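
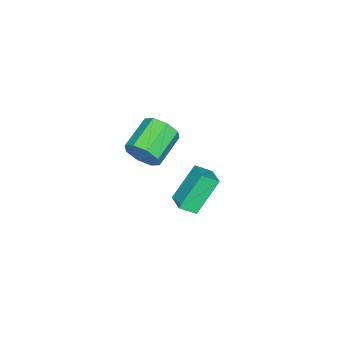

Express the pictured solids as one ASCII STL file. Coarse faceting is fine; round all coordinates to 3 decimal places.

solid 
facet normal 0.949 -0.016 -0.314
outer loop
vertex 3.628 0.148 3.516
vertex 3.407 -0.201 2.866
vertex 3.493 0.531 3.088
endloop
endfacet
facet normal 0.215 0.760 0.613
outer loop
vertex 3.628 0.148 3.516
vertex 3.493 0.531 3.088
vertex 2.213 0.171 3.984
endloop
endfacet
facet normal 0.215 0.760 0.613
outer loop
vertex 2.213 0.171 3.984
vertex 3.493 0.531 3.088
vertex 2.078 0.554 3.556
endloop
endfacet
facet normal -0.950 0.015 0.313
outer loop
vertex 2.213 0.171 3.984
vertex 2.078 0.554 3.556
vertex 1.993 -0.179 3.334
endloop
endfacet
facet normal 0.949 -0.016 -0.316
outer loop
vertex 3.493 0.531 3.088
vertex 3.407 -0.201 2.866
vertex 3.307 0.484 2.531
endloop
endfacet
facet normal -0.010 0.997 -0.081
outer loop
vertex 3.493 0.531 3.088
vertex 3.307 0.484 2.531
vertex 2.078 0.554 3.556
endloop
endfacet
facet normal -0.010 0.997 -0.081
outer loop
vertex 2.078 0.554 3.556
vertex 3.307 0.484 2.531
vertex 1.893 0.507 2.999
endloop
endfacet
facet normal -0.949 0.015 0.314
outer loop
vertex 2.078 0.554 3.556
vertex 1.893 0.507 2.999
vertex 1.993 -0.179 3.334
endloop
endfacet
facet normal 0.950 -0.015 -0.313
outer loop
vertex 3.307 0.484 2.531
vertex 3.407 -0.201 2.866
vertex 3.181 0.036 2.17
endloop
endfacet
facet normal -0.230 0.649 -0.725
outer loop
vertex 3.307 0.484 2.531
vertex 3.181 0.036 2.17
vertex 1.893 0.507 2.999
endloop
endfacet
facet normal -0.229 0.649 -0.725
outer loop
vertex 1.893 0.507 2.999
vertex 3.181 0.036 2.17
vertex 1.766 0.059 2.638
endloop
endfacet
facet normal -0.949 0.015 0.315
outer loop
vertex 1.893 0.507 2.999
vertex 1.766 0.059 2.638
vertex 1.993 -0.179 3.334
endloop
endfacet
facet normal 0.950 -0.015 -0.313
outer loop
vertex 3.181 0.036 2.17
vertex 3.407 -0.201 2.866
vertex 3.187 -0.551 2.216
endloop
endfacet
facet normal -0.314 -0.077 -0.946
outer loop
vertex 3.181 0.036 2.17
vertex 3.187 -0.551 2.216
vertex 1.766 0.059 2.638
endloop
endfacet
facet normal -0.314 -0.077 -0.946
outer loop
vertex 1.766 0.059 2.638
vertex 3.187 -0.551 2.216
vertex 1.772 -0.528 2.684
endloop
endfacet
facet normal -0.949 0.015 0.315
outer loop
vertex 1.766 0.059 2.638
vertex 1.772 -0.528 2.684
vertex 1.993 -0.179 3.334
endloop
endfacet
facet normal 0.950 -0.015 -0.313
outer loop
vertex 3.187 -0.551 2.216
vertex 3.407 -0.201 2.866
vertex 3.322 -0.934 2.644
endloop
endfacet
facet normal -0.215 -0.760 -0.613
outer loop
vertex 3.187 -0.551 2.216
vertex 3.322 -0.934 2.644
vertex 1.772 -0.528 2.684
endloop
endfacet
facet normal -0.215 -0.760 -0.613
outer loop
vertex 1.772 -0.528 2.684
vertex 3.322 -0.934 2.644
vertex 1.907 -0.911 3.112
endloop
endfacet
facet normal -0.949 0.016 0.314
outer loop
vertex 1.772 -0.528 2.684
vertex 1.907 -0.911 3.112
vertex 1.993 -0.179 3.334
endloop
endfacet
facet normal 0.949 -0.015 -0.314
outer loop
vertex 3.322 -0.934 2.644
vertex 3.407 -0.201 2.866
vertex 3.507 -0.887 3.201
endloop
endfacet
facet normal 0.010 -0.997 0.081
outer loop
vertex 3.322 -0.934 2.644
vertex 3.507 -0.887 3.201
vertex 1.907 -0.911 3.112
endloop
endfacet
facet normal 0.010 -0.997 0.081
outer loop
vertex 1.907 -0.911 3.112
vertex 3.507 -0.887 3.201
vertex 2.093 -0.864 3.669
endloop
endfacet
facet normal -0.949 0.016 0.316
outer loop
vertex 1.907 -0.911 3.112
vertex 2.093 -0.864 3.669
vertex 1.993 -0.179 3.334
endloop
endfacet
facet normal 0.949 -0.015 -0.315
outer loop
vertex 3.507 -0.887 3.201
vertex 3.407 -0.201 2.866
vertex 3.634 -0.439 3.562
endloop
endfacet
facet normal 0.229 -0.649 0.725
outer loop
vertex 3.507 -0.887 3.201
vertex 3.634 -0.439 3.562
vertex 2.093 -0.864 3.669
endloop
endfacet
facet normal 0.229 -0.649 0.725
outer loop
vertex 2.093 -0.864 3.669
vertex 3.634 -0.439 3.562
vertex 2.219 -0.416 4.03
endloop
endfacet
facet normal -0.950 0.015 0.313
outer loop
vertex 2.093 -0.864 3.669
vertex 2.219 -0.416 4.03
vertex 1.993 -0.179 3.334
endloop
endfacet
facet normal 0.949 -0.015 -0.315
outer loop
vertex 3.634 -0.439 3.562
vertex 3.407 -0.201 2.866
vertex 3.628 0.148 3.516
endloop
endfacet
facet normal 0.314 0.077 0.946
outer loop
vertex 3.634 -0.439 3.562
vertex 3.628 0.148 3.516
vertex 2.219 -0.416 4.03
endloop
endfacet
facet normal 0.314 0.077 0.946
outer loop
vertex 2.219 -0.416 4.03
vertex 3.628 0.148 3.516
vertex 2.213 0.171 3.984
endloop
endfacet
facet normal -0.950 0.015 0.313
outer loop
vertex 2.219 -0.416 4.03
vertex 2.213 0.171 3.984
vertex 1.993 -0.179 3.334
endloop
endfacet
facet normal -0.563 0.242 0.790
outer loop
vertex 0.175 0.212 -0.448
vertex 0.805 0.879 -0.203
vertex -0.239 0.775 -0.915
endloop
endfacet
facet normal -0.663 -0.702 -0.259
outer loop
vertex 0.775 0.341 -2.337
vertex 0.175 0.212 -0.448
vertex -0.239 0.775 -0.915
endloop
endfacet
facet normal -0.563 0.240 0.791
outer loop
vertex -0.239 0.775 -0.915
vertex 0.805 0.879 -0.203
vertex 0.391 1.442 -0.669
endloop
endfacet
facet normal -0.492 0.670 -0.556
outer loop
vertex 0.391 1.442 -0.669
vertex 0.775 0.341 -2.337
vertex -0.239 0.775 -0.915
endloop
endfacet
facet normal 0.493 -0.670 0.556
outer loop
vertex 0.175 0.212 -0.448
vertex 1.819 0.445 -1.625
vertex 0.805 0.879 -0.203
endloop
endfacet
facet normal -0.664 -0.702 -0.259
outer loop
vertex 1.189 -0.222 -1.871
vertex 0.175 0.212 -0.448
vertex 0.775 0.341 -2.337
endloop
endfacet
facet normal 0.493 -0.670 0.555
outer loop
vertex 1.189 -0.222 -1.871
vertex 1.819 0.445 -1.625
vertex 0.175 0.212 -0.448
endloop
endfacet
facet normal 0.663 0.702 0.259
outer loop
vertex 0.805 0.879 -0.203
vertex 1.819 0.445 -1.625
vertex 0.391 1.442 -0.669
endloop
endfacet
facet normal -0.493 0.670 -0.555
outer loop
vertex 1.405 1.008 -2.092
vertex 0.775 0.341 -2.337
vertex 0.391 1.442 -0.669
endloop
endfacet
facet normal 0.663 0.702 0.259
outer loop
vertex 0.391 1.442 -0.669
vertex 1.819 0.445 -1.625
vertex 1.405 1.008 -2.092
endloop
endfacet
facet normal 0.563 -0.241 -0.791
outer loop
vertex 1.405 1.008 -2.092
vertex 1.189 -0.222 -1.871
vertex 0.775 0.341 -2.337
endloop
endfacet
facet normal 0.564 -0.241 -0.790
outer loop
vertex 1.819 0.445 -1.625
vertex 1.189 -0.222 -1.871
vertex 1.405 1.008 -2.092
endloop
endfacet

endsolid


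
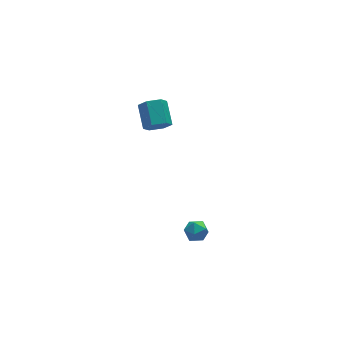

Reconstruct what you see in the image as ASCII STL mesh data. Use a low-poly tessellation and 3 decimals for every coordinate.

solid 
facet normal -0.620 -0.134 0.774
outer loop
vertex -1.083 -3.756 -0.137
vertex -0.758 -4.412 0.01
vertex -0.498 -3.788 0.326
endloop
endfacet
facet normal -0.495 0.561 0.664
outer loop
vertex -1.083 -3.756 -0.137
vertex -0.498 -3.788 0.326
vertex -0.547 -3.237 -0.176
endloop
endfacet
facet normal -0.696 0.718 -0.002
outer loop
vertex -1.083 -3.756 -0.137
vertex -0.547 -3.237 -0.176
vertex -0.838 -3.521 -0.802
endloop
endfacet
facet normal -0.945 0.121 -0.305
outer loop
vertex -1.083 -3.756 -0.137
vertex -0.838 -3.521 -0.802
vertex -0.968 -4.247 -0.687
endloop
endfacet
facet normal -0.897 -0.405 0.174
outer loop
vertex -1.083 -3.756 -0.137
vertex -0.968 -4.247 -0.687
vertex -0.758 -4.412 0.01
endloop
endfacet
facet normal 0.209 0.669 0.714
outer loop
vertex -0.547 -3.237 -0.176
vertex -0.498 -3.788 0.326
vertex 0.108 -3.573 -0.053
endloop
endfacet
facet normal 0.007 -0.454 0.891
outer loop
vertex -0.498 -3.788 0.326
vertex -0.758 -4.412 0.01
vertex -0.022 -4.299 0.062
endloop
endfacet
facet normal -0.443 -0.893 -0.078
outer loop
vertex -0.758 -4.412 0.01
vertex -0.968 -4.247 -0.687
vertex -0.313 -4.583 -0.564
endloop
endfacet
facet normal -0.519 -0.042 -0.854
outer loop
vertex -0.968 -4.247 -0.687
vertex -0.838 -3.521 -0.802
vertex -0.362 -4.032 -1.066
endloop
endfacet
facet normal -0.116 0.924 -0.365
outer loop
vertex -0.838 -3.521 -0.802
vertex -0.547 -3.237 -0.176
vertex -0.102 -3.408 -0.75
endloop
endfacet
facet normal 0.945 -0.121 0.305
outer loop
vertex 0.223 -4.064 -0.603
vertex 0.108 -3.573 -0.053
vertex -0.022 -4.299 0.062
endloop
endfacet
facet normal 0.696 -0.718 0.002
outer loop
vertex 0.223 -4.064 -0.603
vertex -0.022 -4.299 0.062
vertex -0.313 -4.583 -0.564
endloop
endfacet
facet normal 0.495 -0.561 -0.664
outer loop
vertex 0.223 -4.064 -0.603
vertex -0.313 -4.583 -0.564
vertex -0.362 -4.032 -1.066
endloop
endfacet
facet normal 0.620 0.134 -0.774
outer loop
vertex 0.223 -4.064 -0.603
vertex -0.362 -4.032 -1.066
vertex -0.102 -3.408 -0.75
endloop
endfacet
facet normal 0.897 0.405 -0.174
outer loop
vertex 0.223 -4.064 -0.603
vertex -0.102 -3.408 -0.75
vertex 0.108 -3.573 -0.053
endloop
endfacet
facet normal 0.519 0.042 0.854
outer loop
vertex -0.022 -4.299 0.062
vertex 0.108 -3.573 -0.053
vertex -0.498 -3.788 0.326
endloop
endfacet
facet normal 0.116 -0.924 0.365
outer loop
vertex -0.313 -4.583 -0.564
vertex -0.022 -4.299 0.062
vertex -0.758 -4.412 0.01
endloop
endfacet
facet normal -0.209 -0.669 -0.714
outer loop
vertex -0.362 -4.032 -1.066
vertex -0.313 -4.583 -0.564
vertex -0.968 -4.247 -0.687
endloop
endfacet
facet normal -0.007 0.454 -0.891
outer loop
vertex -0.102 -3.408 -0.75
vertex -0.362 -4.032 -1.066
vertex -0.838 -3.521 -0.802
endloop
endfacet
facet normal 0.443 0.893 0.078
outer loop
vertex 0.108 -3.573 -0.053
vertex -0.102 -3.408 -0.75
vertex -0.547 -3.237 -0.176
endloop
endfacet
facet normal -0.155 -0.850 -0.503
outer loop
vertex 0.963 2.658 2.324
vertex 0.146 2.806 2.325
vertex 0.618 3.088 1.703
endloop
endfacet
facet normal 0.897 0.094 -0.433
outer loop
vertex 0.963 2.658 2.324
vertex 0.618 3.088 1.703
vertex 1.211 4.026 3.135
endloop
endfacet
facet normal 0.897 0.094 -0.433
outer loop
vertex 1.211 4.026 3.135
vertex 0.618 3.088 1.703
vertex 0.866 4.457 2.514
endloop
endfacet
facet normal 0.154 0.850 0.504
outer loop
vertex 1.211 4.026 3.135
vertex 0.866 4.457 2.514
vertex 0.394 4.174 3.135
endloop
endfacet
facet normal -0.155 -0.850 -0.503
outer loop
vertex 0.618 3.088 1.703
vertex 0.146 2.806 2.325
vertex -0.199 3.236 1.704
endloop
endfacet
facet normal 0.089 0.496 -0.864
outer loop
vertex 0.618 3.088 1.703
vertex -0.199 3.236 1.704
vertex 0.866 4.457 2.514
endloop
endfacet
facet normal 0.088 0.496 -0.864
outer loop
vertex 0.866 4.457 2.514
vertex -0.199 3.236 1.704
vertex 0.05 4.604 2.515
endloop
endfacet
facet normal 0.154 0.850 0.504
outer loop
vertex 0.866 4.457 2.514
vertex 0.05 4.604 2.515
vertex 0.394 4.174 3.135
endloop
endfacet
facet normal -0.154 -0.850 -0.503
outer loop
vertex -0.199 3.236 1.704
vertex 0.146 2.806 2.325
vertex -0.671 2.954 2.325
endloop
endfacet
facet normal -0.808 0.403 -0.431
outer loop
vertex -0.199 3.236 1.704
vertex -0.671 2.954 2.325
vertex 0.05 4.604 2.515
endloop
endfacet
facet normal -0.807 0.402 -0.432
outer loop
vertex 0.05 4.604 2.515
vertex -0.671 2.954 2.325
vertex -0.423 4.322 3.136
endloop
endfacet
facet normal 0.155 0.850 0.504
outer loop
vertex 0.05 4.604 2.515
vertex -0.423 4.322 3.136
vertex 0.394 4.174 3.135
endloop
endfacet
facet normal -0.154 -0.850 -0.504
outer loop
vertex -0.671 2.954 2.325
vertex 0.146 2.806 2.325
vertex -0.326 2.523 2.946
endloop
endfacet
facet normal -0.897 -0.094 0.433
outer loop
vertex -0.671 2.954 2.325
vertex -0.326 2.523 2.946
vertex -0.423 4.322 3.136
endloop
endfacet
facet normal -0.897 -0.094 0.433
outer loop
vertex -0.423 4.322 3.136
vertex -0.326 2.523 2.946
vertex -0.078 3.892 3.757
endloop
endfacet
facet normal 0.155 0.850 0.503
outer loop
vertex -0.423 4.322 3.136
vertex -0.078 3.892 3.757
vertex 0.394 4.174 3.135
endloop
endfacet
facet normal -0.154 -0.850 -0.504
outer loop
vertex -0.326 2.523 2.946
vertex 0.146 2.806 2.325
vertex 0.49 2.376 2.945
endloop
endfacet
facet normal -0.088 -0.496 0.864
outer loop
vertex -0.326 2.523 2.946
vertex 0.49 2.376 2.945
vertex -0.078 3.892 3.757
endloop
endfacet
facet normal -0.089 -0.496 0.864
outer loop
vertex -0.078 3.892 3.757
vertex 0.49 2.376 2.945
vertex 0.739 3.744 3.756
endloop
endfacet
facet normal 0.155 0.850 0.503
outer loop
vertex -0.078 3.892 3.757
vertex 0.739 3.744 3.756
vertex 0.394 4.174 3.135
endloop
endfacet
facet normal -0.155 -0.850 -0.504
outer loop
vertex 0.49 2.376 2.945
vertex 0.146 2.806 2.325
vertex 0.963 2.658 2.324
endloop
endfacet
facet normal 0.807 -0.403 0.432
outer loop
vertex 0.49 2.376 2.945
vertex 0.963 2.658 2.324
vertex 0.739 3.744 3.756
endloop
endfacet
facet normal 0.808 -0.402 0.431
outer loop
vertex 0.739 3.744 3.756
vertex 0.963 2.658 2.324
vertex 1.211 4.026 3.135
endloop
endfacet
facet normal 0.154 0.850 0.503
outer loop
vertex 0.739 3.744 3.756
vertex 1.211 4.026 3.135
vertex 0.394 4.174 3.135
endloop
endfacet

endsolid


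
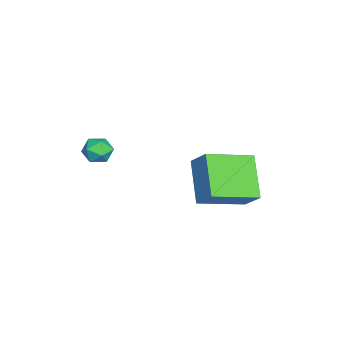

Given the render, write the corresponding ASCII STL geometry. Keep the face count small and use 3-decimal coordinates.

solid 
facet normal -0.622 0.778 0.088
outer loop
vertex 2.164 -0.845 -0.355
vertex 2.105 -0.963 0.272
vertex 2.567 -0.57 0.062
endloop
endfacet
facet normal -0.151 0.886 -0.438
outer loop
vertex 2.164 -0.845 -0.355
vertex 2.567 -0.57 0.062
vertex 2.789 -0.806 -0.492
endloop
endfacet
facet normal -0.221 0.355 -0.908
outer loop
vertex 2.164 -0.845 -0.355
vertex 2.789 -0.806 -0.492
vertex 2.465 -1.343 -0.623
endloop
endfacet
facet normal -0.735 -0.081 -0.674
outer loop
vertex 2.164 -0.845 -0.355
vertex 2.465 -1.343 -0.623
vertex 2.043 -1.441 -0.151
endloop
endfacet
facet normal -0.982 0.179 -0.059
outer loop
vertex 2.164 -0.845 -0.355
vertex 2.043 -1.441 -0.151
vertex 2.105 -0.963 0.272
endloop
endfacet
facet normal 0.504 0.849 -0.159
outer loop
vertex 2.789 -0.806 -0.492
vertex 2.567 -0.57 0.062
vertex 3.117 -0.899 0.051
endloop
endfacet
facet normal -0.257 0.673 0.694
outer loop
vertex 2.567 -0.57 0.062
vertex 2.105 -0.963 0.272
vertex 2.695 -0.997 0.523
endloop
endfacet
facet normal -0.839 -0.295 0.456
outer loop
vertex 2.105 -0.963 0.272
vertex 2.043 -1.441 -0.151
vertex 2.371 -1.534 0.392
endloop
endfacet
facet normal -0.439 -0.717 -0.542
outer loop
vertex 2.043 -1.441 -0.151
vertex 2.465 -1.343 -0.623
vertex 2.593 -1.77 -0.162
endloop
endfacet
facet normal 0.391 -0.011 -0.920
outer loop
vertex 2.465 -1.343 -0.623
vertex 2.789 -0.806 -0.492
vertex 3.055 -1.377 -0.372
endloop
endfacet
facet normal 0.735 0.081 0.674
outer loop
vertex 2.996 -1.495 0.255
vertex 3.117 -0.899 0.051
vertex 2.695 -0.997 0.523
endloop
endfacet
facet normal 0.221 -0.355 0.908
outer loop
vertex 2.996 -1.495 0.255
vertex 2.695 -0.997 0.523
vertex 2.371 -1.534 0.392
endloop
endfacet
facet normal 0.151 -0.886 0.438
outer loop
vertex 2.996 -1.495 0.255
vertex 2.371 -1.534 0.392
vertex 2.593 -1.77 -0.162
endloop
endfacet
facet normal 0.622 -0.778 -0.088
outer loop
vertex 2.996 -1.495 0.255
vertex 2.593 -1.77 -0.162
vertex 3.055 -1.377 -0.372
endloop
endfacet
facet normal 0.982 -0.179 0.059
outer loop
vertex 2.996 -1.495 0.255
vertex 3.055 -1.377 -0.372
vertex 3.117 -0.899 0.051
endloop
endfacet
facet normal 0.439 0.717 0.542
outer loop
vertex 2.695 -0.997 0.523
vertex 3.117 -0.899 0.051
vertex 2.567 -0.57 0.062
endloop
endfacet
facet normal -0.391 0.011 0.920
outer loop
vertex 2.371 -1.534 0.392
vertex 2.695 -0.997 0.523
vertex 2.105 -0.963 0.272
endloop
endfacet
facet normal -0.504 -0.849 0.159
outer loop
vertex 2.593 -1.77 -0.162
vertex 2.371 -1.534 0.392
vertex 2.043 -1.441 -0.151
endloop
endfacet
facet normal 0.257 -0.673 -0.694
outer loop
vertex 3.055 -1.377 -0.372
vertex 2.593 -1.77 -0.162
vertex 2.465 -1.343 -0.623
endloop
endfacet
facet normal 0.839 0.295 -0.456
outer loop
vertex 3.117 -0.899 0.051
vertex 3.055 -1.377 -0.372
vertex 2.789 -0.806 -0.492
endloop
endfacet
facet normal -0.478 0.827 -0.296
outer loop
vertex -1.871 4.102 -2.904
vertex -0.339 4.519 -4.217
vertex -2.44 3.462 -3.773
endloop
endfacet
facet normal -0.744 -0.203 0.637
outer loop
vertex -1.421 1.701 -3.143
vertex -1.871 4.102 -2.904
vertex -2.44 3.462 -3.773
endloop
endfacet
facet normal -0.478 0.827 -0.296
outer loop
vertex -2.44 3.462 -3.773
vertex -0.339 4.519 -4.217
vertex -0.909 3.879 -5.085
endloop
endfacet
facet normal -0.467 -0.525 -0.712
outer loop
vertex -0.909 3.879 -5.085
vertex -1.421 1.701 -3.143
vertex -2.44 3.462 -3.773
endloop
endfacet
facet normal 0.467 0.525 0.712
outer loop
vertex -1.871 4.102 -2.904
vertex 0.68 2.758 -3.587
vertex -0.339 4.519 -4.217
endloop
endfacet
facet normal -0.743 -0.203 0.638
outer loop
vertex -0.851 2.341 -2.275
vertex -1.871 4.102 -2.904
vertex -1.421 1.701 -3.143
endloop
endfacet
facet normal 0.467 0.525 0.712
outer loop
vertex -0.851 2.341 -2.275
vertex 0.68 2.758 -3.587
vertex -1.871 4.102 -2.904
endloop
endfacet
facet normal 0.744 0.202 -0.637
outer loop
vertex -0.339 4.519 -4.217
vertex 0.68 2.758 -3.587
vertex -0.909 3.879 -5.085
endloop
endfacet
facet normal -0.467 -0.525 -0.712
outer loop
vertex 0.111 2.118 -4.456
vertex -1.421 1.701 -3.143
vertex -0.909 3.879 -5.085
endloop
endfacet
facet normal 0.744 0.203 -0.637
outer loop
vertex -0.909 3.879 -5.085
vertex 0.68 2.758 -3.587
vertex 0.111 2.118 -4.456
endloop
endfacet
facet normal 0.478 -0.827 0.296
outer loop
vertex 0.111 2.118 -4.456
vertex -0.851 2.341 -2.275
vertex -1.421 1.701 -3.143
endloop
endfacet
facet normal 0.479 -0.827 0.296
outer loop
vertex 0.68 2.758 -3.587
vertex -0.851 2.341 -2.275
vertex 0.111 2.118 -4.456
endloop
endfacet

endsolid


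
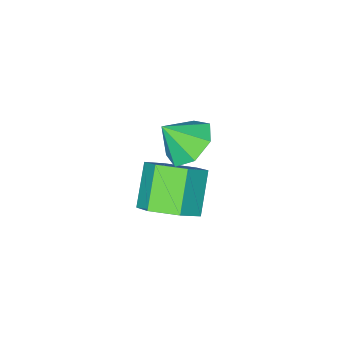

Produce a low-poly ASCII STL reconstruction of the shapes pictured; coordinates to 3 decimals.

solid 
facet normal -0.548 0.394 -0.738
outer loop
vertex 2.463 -3.525 -1.122
vertex 1.954 -3.085 -0.509
vertex 2.714 -2.804 -0.923
endloop
endfacet
facet normal 0.948 -0.303 -0.097
outer loop
vertex 2.463 -3.525 -1.122
vertex 2.714 -2.804 -0.923
vertex 2.606 -3.555 0.369
endloop
endfacet
facet normal -0.548 0.394 -0.738
outer loop
vertex 2.714 -2.804 -0.923
vertex 1.954 -3.085 -0.509
vertex 2.393 -2.294 -0.412
endloop
endfacet
facet normal 0.913 0.315 0.259
outer loop
vertex 2.714 -2.804 -0.923
vertex 2.393 -2.294 -0.412
vertex 2.606 -3.555 0.369
endloop
endfacet
facet normal -0.548 0.394 -0.738
outer loop
vertex 2.393 -2.294 -0.412
vertex 1.954 -3.085 -0.509
vertex 1.741 -2.38 0.026
endloop
endfacet
facet normal 0.425 0.527 0.736
outer loop
vertex 2.393 -2.294 -0.412
vertex 1.741 -2.38 0.026
vertex 2.606 -3.555 0.369
endloop
endfacet
facet normal -0.548 0.394 -0.738
outer loop
vertex 1.741 -2.38 0.026
vertex 1.954 -3.085 -0.509
vertex 1.25 -2.997 0.061
endloop
endfacet
facet normal -0.149 0.174 0.973
outer loop
vertex 1.741 -2.38 0.026
vertex 1.25 -2.997 0.061
vertex 2.606 -3.555 0.369
endloop
endfacet
facet normal -0.548 0.394 -0.738
outer loop
vertex 1.25 -2.997 0.061
vertex 1.954 -3.085 -0.509
vertex 1.289 -3.681 -0.333
endloop
endfacet
facet normal -0.377 -0.478 0.793
outer loop
vertex 1.25 -2.997 0.061
vertex 1.289 -3.681 -0.333
vertex 2.606 -3.555 0.369
endloop
endfacet
facet normal -0.549 0.395 -0.737
outer loop
vertex 1.289 -3.681 -0.333
vertex 1.954 -3.085 -0.509
vertex 1.828 -3.916 -0.86
endloop
endfacet
facet normal -0.086 -0.940 0.331
outer loop
vertex 1.289 -3.681 -0.333
vertex 1.828 -3.916 -0.86
vertex 2.606 -3.555 0.369
endloop
endfacet
facet normal -0.547 0.395 -0.738
outer loop
vertex 1.828 -3.916 -0.86
vertex 1.954 -3.085 -0.509
vertex 2.463 -3.525 -1.122
endloop
endfacet
facet normal 0.503 -0.862 -0.066
outer loop
vertex 1.828 -3.916 -0.86
vertex 2.463 -3.525 -1.122
vertex 2.606 -3.555 0.369
endloop
endfacet
facet normal 0.555 0.456 -0.696
outer loop
vertex 3.084 -4.197 -4.005
vertex 2.467 -3.423 -3.99
vertex 3.248 -3.446 -3.382
endloop
endfacet
facet normal 0.815 -0.465 0.346
outer loop
vertex 3.084 -4.197 -4.005
vertex 3.248 -3.446 -3.382
vertex 2.19 -4.931 -2.885
endloop
endfacet
facet normal 0.815 -0.465 0.346
outer loop
vertex 2.19 -4.931 -2.885
vertex 3.248 -3.446 -3.382
vertex 2.354 -4.179 -2.262
endloop
endfacet
facet normal -0.555 -0.456 0.696
outer loop
vertex 2.19 -4.931 -2.885
vertex 2.354 -4.179 -2.262
vertex 1.573 -4.157 -2.87
endloop
endfacet
facet normal 0.555 0.455 -0.696
outer loop
vertex 3.248 -3.446 -3.382
vertex 2.467 -3.423 -3.99
vertex 2.631 -2.671 -3.367
endloop
endfacet
facet normal 0.551 0.425 0.718
outer loop
vertex 3.248 -3.446 -3.382
vertex 2.631 -2.671 -3.367
vertex 2.354 -4.179 -2.262
endloop
endfacet
facet normal 0.551 0.425 0.718
outer loop
vertex 2.354 -4.179 -2.262
vertex 2.631 -2.671 -3.367
vertex 1.737 -3.405 -2.247
endloop
endfacet
facet normal -0.555 -0.456 0.696
outer loop
vertex 2.354 -4.179 -2.262
vertex 1.737 -3.405 -2.247
vertex 1.573 -4.157 -2.87
endloop
endfacet
facet normal 0.555 0.456 -0.696
outer loop
vertex 2.631 -2.671 -3.367
vertex 2.467 -3.423 -3.99
vertex 1.85 -2.649 -3.975
endloop
endfacet
facet normal -0.265 0.890 0.372
outer loop
vertex 2.631 -2.671 -3.367
vertex 1.85 -2.649 -3.975
vertex 1.737 -3.405 -2.247
endloop
endfacet
facet normal -0.265 0.890 0.372
outer loop
vertex 1.737 -3.405 -2.247
vertex 1.85 -2.649 -3.975
vertex 0.956 -3.383 -2.855
endloop
endfacet
facet normal -0.555 -0.456 0.696
outer loop
vertex 1.737 -3.405 -2.247
vertex 0.956 -3.383 -2.855
vertex 1.573 -4.157 -2.87
endloop
endfacet
facet normal 0.555 0.456 -0.696
outer loop
vertex 1.85 -2.649 -3.975
vertex 2.467 -3.423 -3.99
vertex 1.686 -3.401 -4.598
endloop
endfacet
facet normal -0.815 0.465 -0.346
outer loop
vertex 1.85 -2.649 -3.975
vertex 1.686 -3.401 -4.598
vertex 0.956 -3.383 -2.855
endloop
endfacet
facet normal -0.815 0.465 -0.346
outer loop
vertex 0.956 -3.383 -2.855
vertex 1.686 -3.401 -4.598
vertex 0.792 -4.134 -3.478
endloop
endfacet
facet normal -0.555 -0.456 0.696
outer loop
vertex 0.956 -3.383 -2.855
vertex 0.792 -4.134 -3.478
vertex 1.573 -4.157 -2.87
endloop
endfacet
facet normal 0.555 0.456 -0.696
outer loop
vertex 1.686 -3.401 -4.598
vertex 2.467 -3.423 -3.99
vertex 2.303 -4.175 -4.613
endloop
endfacet
facet normal -0.551 -0.425 -0.718
outer loop
vertex 1.686 -3.401 -4.598
vertex 2.303 -4.175 -4.613
vertex 0.792 -4.134 -3.478
endloop
endfacet
facet normal -0.551 -0.425 -0.718
outer loop
vertex 0.792 -4.134 -3.478
vertex 2.303 -4.175 -4.613
vertex 1.409 -4.909 -3.493
endloop
endfacet
facet normal -0.555 -0.455 0.696
outer loop
vertex 0.792 -4.134 -3.478
vertex 1.409 -4.909 -3.493
vertex 1.573 -4.157 -2.87
endloop
endfacet
facet normal 0.555 0.456 -0.696
outer loop
vertex 2.303 -4.175 -4.613
vertex 2.467 -3.423 -3.99
vertex 3.084 -4.197 -4.005
endloop
endfacet
facet normal 0.265 -0.890 -0.372
outer loop
vertex 2.303 -4.175 -4.613
vertex 3.084 -4.197 -4.005
vertex 1.409 -4.909 -3.493
endloop
endfacet
facet normal 0.265 -0.890 -0.372
outer loop
vertex 1.409 -4.909 -3.493
vertex 3.084 -4.197 -4.005
vertex 2.19 -4.931 -2.885
endloop
endfacet
facet normal -0.555 -0.456 0.696
outer loop
vertex 1.409 -4.909 -3.493
vertex 2.19 -4.931 -2.885
vertex 1.573 -4.157 -2.87
endloop
endfacet

endsolid


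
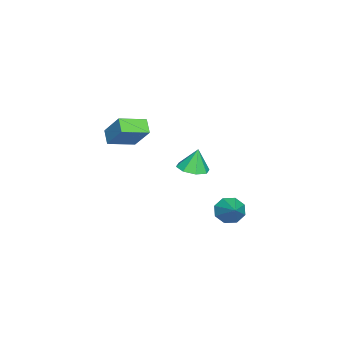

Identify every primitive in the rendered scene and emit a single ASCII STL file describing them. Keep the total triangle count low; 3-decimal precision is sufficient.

solid 
facet normal -0.631 0.738 -0.239
outer loop
vertex 0.423 -1.702 2.461
vertex 1.124 -0.63 3.918
vertex 1.116 -1.311 1.84
endloop
endfacet
facet normal -0.361 -0.553 -0.751
outer loop
vertex 2.176 -2.55 2.242
vertex 0.423 -1.702 2.461
vertex 1.116 -1.311 1.84
endloop
endfacet
facet normal -0.632 0.737 -0.239
outer loop
vertex 1.116 -1.311 1.84
vertex 1.124 -0.63 3.918
vertex 1.817 -0.238 3.296
endloop
endfacet
facet normal 0.686 0.387 -0.616
outer loop
vertex 1.817 -0.238 3.296
vertex 2.176 -2.55 2.242
vertex 1.116 -1.311 1.84
endloop
endfacet
facet normal -0.686 -0.388 0.615
outer loop
vertex 0.423 -1.702 2.461
vertex 2.184 -1.869 4.32
vertex 1.124 -0.63 3.918
endloop
endfacet
facet normal -0.361 -0.553 -0.751
outer loop
vertex 1.483 -2.942 2.864
vertex 0.423 -1.702 2.461
vertex 2.176 -2.55 2.242
endloop
endfacet
facet normal -0.687 -0.387 0.616
outer loop
vertex 1.483 -2.942 2.864
vertex 2.184 -1.869 4.32
vertex 0.423 -1.702 2.461
endloop
endfacet
facet normal 0.361 0.553 0.751
outer loop
vertex 1.124 -0.63 3.918
vertex 2.184 -1.869 4.32
vertex 1.817 -0.238 3.296
endloop
endfacet
facet normal 0.687 0.387 -0.615
outer loop
vertex 2.877 -1.478 3.699
vertex 2.176 -2.55 2.242
vertex 1.817 -0.238 3.296
endloop
endfacet
facet normal 0.361 0.553 0.751
outer loop
vertex 1.817 -0.238 3.296
vertex 2.184 -1.869 4.32
vertex 2.877 -1.478 3.699
endloop
endfacet
facet normal 0.632 -0.738 0.239
outer loop
vertex 2.877 -1.478 3.699
vertex 1.483 -2.942 2.864
vertex 2.176 -2.55 2.242
endloop
endfacet
facet normal 0.631 -0.738 0.240
outer loop
vertex 2.184 -1.869 4.32
vertex 1.483 -2.942 2.864
vertex 2.877 -1.478 3.699
endloop
endfacet
facet normal 0.133 -0.176 -0.975
outer loop
vertex -1.483 1.395 -1.505
vertex -2.359 0.958 -1.546
vertex -2.036 1.875 -1.667
endloop
endfacet
facet normal 0.499 0.732 0.464
outer loop
vertex -1.483 1.395 -1.505
vertex -2.036 1.875 -1.667
vertex -2.561 1.222 -0.074
endloop
endfacet
facet normal 0.133 -0.176 -0.975
outer loop
vertex -2.036 1.875 -1.667
vertex -2.359 0.958 -1.546
vertex -2.779 1.818 -1.758
endloop
endfacet
facet normal -0.114 0.932 0.345
outer loop
vertex -2.036 1.875 -1.667
vertex -2.779 1.818 -1.758
vertex -2.561 1.222 -0.074
endloop
endfacet
facet normal 0.133 -0.175 -0.975
outer loop
vertex -2.779 1.818 -1.758
vertex -2.359 0.958 -1.546
vertex -3.275 1.257 -1.725
endloop
endfacet
facet normal -0.701 0.639 0.317
outer loop
vertex -2.779 1.818 -1.758
vertex -3.275 1.257 -1.725
vertex -2.561 1.222 -0.074
endloop
endfacet
facet normal 0.134 -0.174 -0.976
outer loop
vertex -3.275 1.257 -1.725
vertex -2.359 0.958 -1.546
vertex -3.235 0.52 -1.588
endloop
endfacet
facet normal -0.917 0.024 0.397
outer loop
vertex -3.275 1.257 -1.725
vertex -3.235 0.52 -1.588
vertex -2.561 1.222 -0.074
endloop
endfacet
facet normal 0.134 -0.175 -0.975
outer loop
vertex -3.235 0.52 -1.588
vertex -2.359 0.958 -1.546
vertex -2.682 0.04 -1.426
endloop
endfacet
facet normal -0.637 -0.551 0.539
outer loop
vertex -3.235 0.52 -1.588
vertex -2.682 0.04 -1.426
vertex -2.561 1.222 -0.074
endloop
endfacet
facet normal 0.133 -0.174 -0.976
outer loop
vertex -2.682 0.04 -1.426
vertex -2.359 0.958 -1.546
vertex -1.94 0.098 -1.335
endloop
endfacet
facet normal -0.022 -0.752 0.659
outer loop
vertex -2.682 0.04 -1.426
vertex -1.94 0.098 -1.335
vertex -2.561 1.222 -0.074
endloop
endfacet
facet normal 0.133 -0.175 -0.976
outer loop
vertex -1.94 0.098 -1.335
vertex -2.359 0.958 -1.546
vertex -1.443 0.659 -1.368
endloop
endfacet
facet normal 0.564 -0.459 0.687
outer loop
vertex -1.94 0.098 -1.335
vertex -1.443 0.659 -1.368
vertex -2.561 1.222 -0.074
endloop
endfacet
facet normal 0.133 -0.174 -0.976
outer loop
vertex -1.443 0.659 -1.368
vertex -2.359 0.958 -1.546
vertex -1.483 1.395 -1.505
endloop
endfacet
facet normal 0.780 0.155 0.606
outer loop
vertex -1.443 0.659 -1.368
vertex -1.483 1.395 -1.505
vertex -2.561 1.222 -0.074
endloop
endfacet
facet normal -0.773 -0.383 -0.506
outer loop
vertex -1.097 3.195 -4.958
vertex -1.658 3.354 -4.221
vertex -1.404 3.845 -4.981
endloop
endfacet
facet normal 0.753 0.336 -0.566
outer loop
vertex -1.097 3.195 -4.958
vertex -1.404 3.845 -4.981
vertex -0.222 4.066 -3.279
endloop
endfacet
facet normal -0.772 -0.384 -0.506
outer loop
vertex -1.404 3.845 -4.981
vertex -1.658 3.354 -4.221
vertex -1.861 4.207 -4.559
endloop
endfacet
facet normal 0.354 0.864 -0.358
outer loop
vertex -1.404 3.845 -4.981
vertex -1.861 4.207 -4.559
vertex -0.222 4.066 -3.279
endloop
endfacet
facet normal -0.772 -0.384 -0.506
outer loop
vertex -1.861 4.207 -4.559
vertex -1.658 3.354 -4.221
vertex -2.199 4.069 -3.939
endloop
endfacet
facet normal -0.060 0.981 0.185
outer loop
vertex -1.861 4.207 -4.559
vertex -2.199 4.069 -3.939
vertex -0.222 4.066 -3.279
endloop
endfacet
facet normal -0.772 -0.384 -0.506
outer loop
vertex -2.199 4.069 -3.939
vertex -1.658 3.354 -4.221
vertex -2.22 3.512 -3.484
endloop
endfacet
facet normal -0.248 0.618 0.746
outer loop
vertex -2.199 4.069 -3.939
vertex -2.22 3.512 -3.484
vertex -0.222 4.066 -3.279
endloop
endfacet
facet normal -0.772 -0.383 -0.507
outer loop
vertex -2.22 3.512 -3.484
vertex -1.658 3.354 -4.221
vertex -1.913 2.862 -3.461
endloop
endfacet
facet normal -0.099 -0.012 0.995
outer loop
vertex -2.22 3.512 -3.484
vertex -1.913 2.862 -3.461
vertex -0.222 4.066 -3.279
endloop
endfacet
facet normal -0.772 -0.383 -0.507
outer loop
vertex -1.913 2.862 -3.461
vertex -1.658 3.354 -4.221
vertex -1.456 2.5 -3.883
endloop
endfacet
facet normal 0.299 -0.539 0.787
outer loop
vertex -1.913 2.862 -3.461
vertex -1.456 2.5 -3.883
vertex -0.222 4.066 -3.279
endloop
endfacet
facet normal -0.772 -0.383 -0.506
outer loop
vertex -1.456 2.5 -3.883
vertex -1.658 3.354 -4.221
vertex -1.118 2.638 -4.503
endloop
endfacet
facet normal 0.714 -0.656 0.243
outer loop
vertex -1.456 2.5 -3.883
vertex -1.118 2.638 -4.503
vertex -0.222 4.066 -3.279
endloop
endfacet
facet normal -0.773 -0.384 -0.505
outer loop
vertex -1.118 2.638 -4.503
vertex -1.658 3.354 -4.221
vertex -1.097 3.195 -4.958
endloop
endfacet
facet normal 0.902 -0.293 -0.318
outer loop
vertex -1.118 2.638 -4.503
vertex -1.097 3.195 -4.958
vertex -0.222 4.066 -3.279
endloop
endfacet

endsolid


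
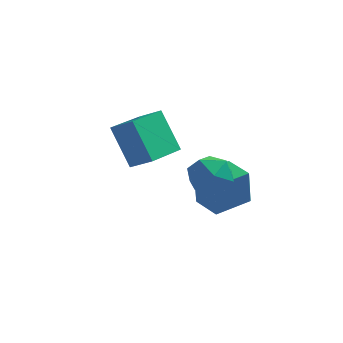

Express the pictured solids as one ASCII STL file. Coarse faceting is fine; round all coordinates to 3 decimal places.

solid 
facet normal -0.793 0.276 -0.544
outer loop
vertex -4.385 2.25 2.199
vertex -3.546 4.001 1.864
vertex -3.477 1.488 0.489
endloop
endfacet
facet normal -0.426 -0.889 0.170
outer loop
vertex -2.534 1.159 1.136
vertex -4.385 2.25 2.199
vertex -3.477 1.488 0.489
endloop
endfacet
facet normal -0.793 0.276 -0.544
outer loop
vertex -3.477 1.488 0.489
vertex -3.546 4.001 1.864
vertex -2.638 3.238 0.154
endloop
endfacet
facet normal 0.436 -0.366 -0.822
outer loop
vertex -2.638 3.238 0.154
vertex -2.534 1.159 1.136
vertex -3.477 1.488 0.489
endloop
endfacet
facet normal -0.436 0.366 0.822
outer loop
vertex -4.385 2.25 2.199
vertex -2.603 3.672 2.511
vertex -3.546 4.001 1.864
endloop
endfacet
facet normal -0.426 -0.889 0.170
outer loop
vertex -3.442 1.922 2.846
vertex -4.385 2.25 2.199
vertex -2.534 1.159 1.136
endloop
endfacet
facet normal -0.436 0.367 0.822
outer loop
vertex -3.442 1.922 2.846
vertex -2.603 3.672 2.511
vertex -4.385 2.25 2.199
endloop
endfacet
facet normal 0.427 0.888 -0.170
outer loop
vertex -3.546 4.001 1.864
vertex -2.603 3.672 2.511
vertex -2.638 3.238 0.154
endloop
endfacet
facet normal 0.436 -0.366 -0.822
outer loop
vertex -1.695 2.91 0.801
vertex -2.534 1.159 1.136
vertex -2.638 3.238 0.154
endloop
endfacet
facet normal 0.426 0.889 -0.170
outer loop
vertex -2.638 3.238 0.154
vertex -2.603 3.672 2.511
vertex -1.695 2.91 0.801
endloop
endfacet
facet normal 0.793 -0.276 0.544
outer loop
vertex -1.695 2.91 0.801
vertex -3.442 1.922 2.846
vertex -2.534 1.159 1.136
endloop
endfacet
facet normal 0.793 -0.276 0.544
outer loop
vertex -2.603 3.672 2.511
vertex -3.442 1.922 2.846
vertex -1.695 2.91 0.801
endloop
endfacet
facet normal -0.715 -0.695 -0.074
outer loop
vertex 0.034 0.067 0.662
vertex -0.873 0.998 0.68
vertex 0.105 0.168 -0.983
endloop
endfacet
facet normal 0.697 -0.717 -0.014
outer loop
vertex 1.293 1.322 -0.86
vertex 0.034 0.067 0.662
vertex 0.105 0.168 -0.983
endloop
endfacet
facet normal -0.716 -0.694 -0.074
outer loop
vertex 0.105 0.168 -0.983
vertex -0.873 0.998 0.68
vertex -0.801 1.1 -0.965
endloop
endfacet
facet normal 0.043 0.062 -0.997
outer loop
vertex -0.801 1.1 -0.965
vertex 1.293 1.322 -0.86
vertex 0.105 0.168 -0.983
endloop
endfacet
facet normal -0.043 -0.062 0.997
outer loop
vertex 0.034 0.067 0.662
vertex 0.315 2.152 0.803
vertex -0.873 0.998 0.68
endloop
endfacet
facet normal 0.697 -0.717 -0.014
outer loop
vertex 1.221 1.22 0.785
vertex 0.034 0.067 0.662
vertex 1.293 1.322 -0.86
endloop
endfacet
facet normal -0.044 -0.062 0.997
outer loop
vertex 1.221 1.22 0.785
vertex 0.315 2.152 0.803
vertex 0.034 0.067 0.662
endloop
endfacet
facet normal -0.697 0.717 0.014
outer loop
vertex -0.873 0.998 0.68
vertex 0.315 2.152 0.803
vertex -0.801 1.1 -0.965
endloop
endfacet
facet normal 0.043 0.062 -0.997
outer loop
vertex 0.386 2.253 -0.842
vertex 1.293 1.322 -0.86
vertex -0.801 1.1 -0.965
endloop
endfacet
facet normal -0.697 0.717 0.014
outer loop
vertex -0.801 1.1 -0.965
vertex 0.315 2.152 0.803
vertex 0.386 2.253 -0.842
endloop
endfacet
facet normal 0.715 0.695 0.074
outer loop
vertex 0.386 2.253 -0.842
vertex 1.221 1.22 0.785
vertex 1.293 1.322 -0.86
endloop
endfacet
facet normal 0.716 0.694 0.074
outer loop
vertex 0.315 2.152 0.803
vertex 1.221 1.22 0.785
vertex 0.386 2.253 -0.842
endloop
endfacet
facet normal -0.642 0.426 0.638
outer loop
vertex -0.791 -1.348 2.514
vertex -0.29 -1.755 3.29
vertex -0.029 -0.843 2.944
endloop
endfacet
facet normal -0.570 0.820 0.047
outer loop
vertex -0.791 -1.348 2.514
vertex -0.029 -0.843 2.944
vertex -0.125 -0.852 1.939
endloop
endfacet
facet normal -0.752 0.415 -0.513
outer loop
vertex -0.791 -1.348 2.514
vertex -0.125 -0.852 1.939
vertex -0.445 -1.77 1.665
endloop
endfacet
facet normal -0.936 -0.229 -0.267
outer loop
vertex -0.791 -1.348 2.514
vertex -0.445 -1.77 1.665
vertex -0.547 -2.327 2.5
endloop
endfacet
facet normal -0.868 -0.223 0.444
outer loop
vertex -0.791 -1.348 2.514
vertex -0.547 -2.327 2.5
vertex -0.29 -1.755 3.29
endloop
endfacet
facet normal 0.119 0.993 -0.020
outer loop
vertex -0.125 -0.852 1.939
vertex -0.029 -0.843 2.944
vertex 0.787 -0.953 2.36
endloop
endfacet
facet normal 0.002 0.354 0.935
outer loop
vertex -0.029 -0.843 2.944
vertex -0.29 -1.755 3.29
vertex 0.685 -1.51 3.195
endloop
endfacet
facet normal -0.364 -0.694 0.621
outer loop
vertex -0.29 -1.755 3.29
vertex -0.547 -2.327 2.5
vertex 0.365 -2.428 2.921
endloop
endfacet
facet normal -0.473 -0.705 -0.528
outer loop
vertex -0.547 -2.327 2.5
vertex -0.445 -1.77 1.665
vertex 0.269 -2.437 1.916
endloop
endfacet
facet normal -0.175 0.337 -0.925
outer loop
vertex -0.445 -1.77 1.665
vertex -0.125 -0.852 1.939
vertex 0.53 -1.525 1.57
endloop
endfacet
facet normal 0.936 0.229 0.267
outer loop
vertex 1.031 -1.932 2.346
vertex 0.787 -0.953 2.36
vertex 0.685 -1.51 3.195
endloop
endfacet
facet normal 0.752 -0.415 0.513
outer loop
vertex 1.031 -1.932 2.346
vertex 0.685 -1.51 3.195
vertex 0.365 -2.428 2.921
endloop
endfacet
facet normal 0.570 -0.820 -0.047
outer loop
vertex 1.031 -1.932 2.346
vertex 0.365 -2.428 2.921
vertex 0.269 -2.437 1.916
endloop
endfacet
facet normal 0.642 -0.426 -0.638
outer loop
vertex 1.031 -1.932 2.346
vertex 0.269 -2.437 1.916
vertex 0.53 -1.525 1.57
endloop
endfacet
facet normal 0.868 0.223 -0.444
outer loop
vertex 1.031 -1.932 2.346
vertex 0.53 -1.525 1.57
vertex 0.787 -0.953 2.36
endloop
endfacet
facet normal 0.473 0.705 0.528
outer loop
vertex 0.685 -1.51 3.195
vertex 0.787 -0.953 2.36
vertex -0.029 -0.843 2.944
endloop
endfacet
facet normal 0.175 -0.337 0.925
outer loop
vertex 0.365 -2.428 2.921
vertex 0.685 -1.51 3.195
vertex -0.29 -1.755 3.29
endloop
endfacet
facet normal -0.119 -0.993 0.020
outer loop
vertex 0.269 -2.437 1.916
vertex 0.365 -2.428 2.921
vertex -0.547 -2.327 2.5
endloop
endfacet
facet normal -0.002 -0.354 -0.935
outer loop
vertex 0.53 -1.525 1.57
vertex 0.269 -2.437 1.916
vertex -0.445 -1.77 1.665
endloop
endfacet
facet normal 0.364 0.694 -0.621
outer loop
vertex 0.787 -0.953 2.36
vertex 0.53 -1.525 1.57
vertex -0.125 -0.852 1.939
endloop
endfacet

endsolid


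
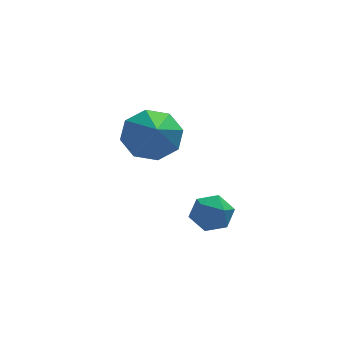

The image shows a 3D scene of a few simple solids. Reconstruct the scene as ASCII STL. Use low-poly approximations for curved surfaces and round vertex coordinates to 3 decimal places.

solid 
facet normal 0.008 0.809 -0.588
outer loop
vertex 0.295 2.281 2.186
vertex -0.312 1.825 1.55
vertex -0.435 2.403 2.344
endloop
endfacet
facet normal 0.237 0.185 0.954
outer loop
vertex 0.295 2.281 2.186
vertex -0.435 2.403 2.344
vertex -0.328 0.175 2.75
endloop
endfacet
facet normal 0.008 0.809 -0.588
outer loop
vertex -0.435 2.403 2.344
vertex -0.312 1.825 1.55
vertex -1.094 2.187 2.038
endloop
endfacet
facet normal -0.454 0.139 0.880
outer loop
vertex -0.435 2.403 2.344
vertex -1.094 2.187 2.038
vertex -0.328 0.175 2.75
endloop
endfacet
facet normal 0.008 0.809 -0.587
outer loop
vertex -1.094 2.187 2.038
vertex -0.312 1.825 1.55
vertex -1.294 1.759 1.445
endloop
endfacet
facet normal -0.884 -0.184 0.431
outer loop
vertex -1.094 2.187 2.038
vertex -1.294 1.759 1.445
vertex -0.328 0.175 2.75
endloop
endfacet
facet normal 0.009 0.808 -0.589
outer loop
vertex -1.294 1.759 1.445
vertex -0.312 1.825 1.55
vertex -0.919 1.369 0.915
endloop
endfacet
facet normal -0.796 -0.591 -0.128
outer loop
vertex -1.294 1.759 1.445
vertex -0.919 1.369 0.915
vertex -0.328 0.175 2.75
endloop
endfacet
facet normal 0.007 0.809 -0.588
outer loop
vertex -0.919 1.369 0.915
vertex -0.312 1.825 1.55
vertex -0.188 1.247 0.756
endloop
endfacet
facet normal -0.244 -0.847 -0.472
outer loop
vertex -0.919 1.369 0.915
vertex -0.188 1.247 0.756
vertex -0.328 0.175 2.75
endloop
endfacet
facet normal 0.009 0.809 -0.588
outer loop
vertex -0.188 1.247 0.756
vertex -0.312 1.825 1.55
vertex 0.47 1.463 1.063
endloop
endfacet
facet normal 0.449 -0.800 -0.399
outer loop
vertex -0.188 1.247 0.756
vertex 0.47 1.463 1.063
vertex -0.328 0.175 2.75
endloop
endfacet
facet normal 0.008 0.809 -0.588
outer loop
vertex 0.47 1.463 1.063
vertex -0.312 1.825 1.55
vertex 0.671 1.891 1.655
endloop
endfacet
facet normal 0.876 -0.479 0.049
outer loop
vertex 0.47 1.463 1.063
vertex 0.671 1.891 1.655
vertex -0.328 0.175 2.75
endloop
endfacet
facet normal 0.009 0.809 -0.588
outer loop
vertex 0.671 1.891 1.655
vertex -0.312 1.825 1.55
vertex 0.295 2.281 2.186
endloop
endfacet
facet normal 0.789 -0.070 0.610
outer loop
vertex 0.671 1.891 1.655
vertex 0.295 2.281 2.186
vertex -0.328 0.175 2.75
endloop
endfacet
facet normal -0.865 0.135 0.482
outer loop
vertex 0.336 -2.004 0.292
vertex 0.66 -2.171 0.92
vertex 0.641 -1.482 0.693
endloop
endfacet
facet normal -0.827 0.555 -0.093
outer loop
vertex 0.336 -2.004 0.292
vertex 0.641 -1.482 0.693
vertex 0.723 -1.481 -0.028
endloop
endfacet
facet normal -0.735 0.138 -0.664
outer loop
vertex 0.336 -2.004 0.292
vertex 0.723 -1.481 -0.028
vertex 0.792 -2.169 -0.247
endloop
endfacet
facet normal -0.717 -0.539 -0.442
outer loop
vertex 0.336 -2.004 0.292
vertex 0.792 -2.169 -0.247
vertex 0.753 -2.596 0.338
endloop
endfacet
facet normal -0.797 -0.541 0.268
outer loop
vertex 0.336 -2.004 0.292
vertex 0.753 -2.596 0.338
vertex 0.66 -2.171 0.92
endloop
endfacet
facet normal -0.249 0.968 -0.027
outer loop
vertex 0.723 -1.481 -0.028
vertex 0.641 -1.482 0.693
vertex 1.287 -1.324 0.402
endloop
endfacet
facet normal -0.310 0.290 0.905
outer loop
vertex 0.641 -1.482 0.693
vertex 0.66 -2.171 0.92
vertex 1.248 -1.751 0.987
endloop
endfacet
facet normal -0.200 -0.806 0.557
outer loop
vertex 0.66 -2.171 0.92
vertex 0.753 -2.596 0.338
vertex 1.317 -2.439 0.768
endloop
endfacet
facet normal -0.070 -0.804 -0.591
outer loop
vertex 0.753 -2.596 0.338
vertex 0.792 -2.169 -0.247
vertex 1.399 -2.438 0.047
endloop
endfacet
facet normal -0.101 0.293 -0.951
outer loop
vertex 0.792 -2.169 -0.247
vertex 0.723 -1.481 -0.028
vertex 1.38 -1.749 -0.18
endloop
endfacet
facet normal 0.717 0.539 0.442
outer loop
vertex 1.704 -1.916 0.448
vertex 1.287 -1.324 0.402
vertex 1.248 -1.751 0.987
endloop
endfacet
facet normal 0.735 -0.138 0.664
outer loop
vertex 1.704 -1.916 0.448
vertex 1.248 -1.751 0.987
vertex 1.317 -2.439 0.768
endloop
endfacet
facet normal 0.827 -0.555 0.093
outer loop
vertex 1.704 -1.916 0.448
vertex 1.317 -2.439 0.768
vertex 1.399 -2.438 0.047
endloop
endfacet
facet normal 0.865 -0.135 -0.482
outer loop
vertex 1.704 -1.916 0.448
vertex 1.399 -2.438 0.047
vertex 1.38 -1.749 -0.18
endloop
endfacet
facet normal 0.797 0.541 -0.268
outer loop
vertex 1.704 -1.916 0.448
vertex 1.38 -1.749 -0.18
vertex 1.287 -1.324 0.402
endloop
endfacet
facet normal 0.070 0.804 0.591
outer loop
vertex 1.248 -1.751 0.987
vertex 1.287 -1.324 0.402
vertex 0.641 -1.482 0.693
endloop
endfacet
facet normal 0.101 -0.293 0.951
outer loop
vertex 1.317 -2.439 0.768
vertex 1.248 -1.751 0.987
vertex 0.66 -2.171 0.92
endloop
endfacet
facet normal 0.249 -0.968 0.027
outer loop
vertex 1.399 -2.438 0.047
vertex 1.317 -2.439 0.768
vertex 0.753 -2.596 0.338
endloop
endfacet
facet normal 0.310 -0.290 -0.905
outer loop
vertex 1.38 -1.749 -0.18
vertex 1.399 -2.438 0.047
vertex 0.792 -2.169 -0.247
endloop
endfacet
facet normal 0.200 0.806 -0.557
outer loop
vertex 1.287 -1.324 0.402
vertex 1.38 -1.749 -0.18
vertex 0.723 -1.481 -0.028
endloop
endfacet

endsolid


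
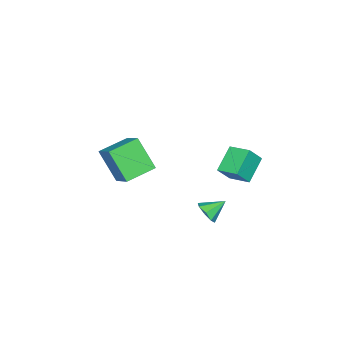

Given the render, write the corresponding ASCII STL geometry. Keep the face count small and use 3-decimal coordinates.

solid 
facet normal 0.710 -0.452 -0.540
outer loop
vertex 2.149 1.604 -2.461
vertex 1.829 1.826 -3.067
vertex 2.334 2.095 -2.629
endloop
endfacet
facet normal 0.201 0.248 0.948
outer loop
vertex 2.149 1.604 -2.461
vertex 2.334 2.095 -2.629
vertex 0.971 2.374 -2.413
endloop
endfacet
facet normal 0.710 -0.452 -0.540
outer loop
vertex 2.334 2.095 -2.629
vertex 1.829 1.826 -3.067
vertex 2.224 2.429 -3.053
endloop
endfacet
facet normal 0.250 0.791 0.558
outer loop
vertex 2.334 2.095 -2.629
vertex 2.224 2.429 -3.053
vertex 0.971 2.374 -2.413
endloop
endfacet
facet normal 0.710 -0.452 -0.540
outer loop
vertex 2.224 2.429 -3.053
vertex 1.829 1.826 -3.067
vertex 1.882 2.409 -3.486
endloop
endfacet
facet normal -0.048 0.999 -0.008
outer loop
vertex 2.224 2.429 -3.053
vertex 1.882 2.409 -3.486
vertex 0.971 2.374 -2.413
endloop
endfacet
facet normal 0.710 -0.452 -0.540
outer loop
vertex 1.882 2.409 -3.486
vertex 1.829 1.826 -3.067
vertex 1.51 2.048 -3.673
endloop
endfacet
facet normal -0.518 0.748 -0.415
outer loop
vertex 1.882 2.409 -3.486
vertex 1.51 2.048 -3.673
vertex 0.971 2.374 -2.413
endloop
endfacet
facet normal 0.710 -0.453 -0.540
outer loop
vertex 1.51 2.048 -3.673
vertex 1.829 1.826 -3.067
vertex 1.325 1.557 -3.504
endloop
endfacet
facet normal -0.885 0.187 -0.427
outer loop
vertex 1.51 2.048 -3.673
vertex 1.325 1.557 -3.504
vertex 0.971 2.374 -2.413
endloop
endfacet
facet normal 0.710 -0.453 -0.540
outer loop
vertex 1.325 1.557 -3.504
vertex 1.829 1.826 -3.067
vertex 1.435 1.224 -3.08
endloop
endfacet
facet normal -0.934 -0.355 -0.037
outer loop
vertex 1.325 1.557 -3.504
vertex 1.435 1.224 -3.08
vertex 0.971 2.374 -2.413
endloop
endfacet
facet normal 0.709 -0.453 -0.540
outer loop
vertex 1.435 1.224 -3.08
vertex 1.829 1.826 -3.067
vertex 1.776 1.243 -2.648
endloop
endfacet
facet normal -0.637 -0.563 0.527
outer loop
vertex 1.435 1.224 -3.08
vertex 1.776 1.243 -2.648
vertex 0.971 2.374 -2.413
endloop
endfacet
facet normal 0.709 -0.453 -0.540
outer loop
vertex 1.776 1.243 -2.648
vertex 1.829 1.826 -3.067
vertex 2.149 1.604 -2.461
endloop
endfacet
facet normal -0.166 -0.313 0.935
outer loop
vertex 1.776 1.243 -2.648
vertex 2.149 1.604 -2.461
vertex 0.971 2.374 -2.413
endloop
endfacet
facet normal -0.933 0.314 0.176
outer loop
vertex 0.699 -4.306 -1.133
vertex 1.32 -3.051 -0.083
vertex 0.828 -3.019 -2.749
endloop
endfacet
facet normal -0.355 -0.717 -0.600
outer loop
vertex 2.46 -3.569 -3.057
vertex 0.699 -4.306 -1.133
vertex 0.828 -3.019 -2.749
endloop
endfacet
facet normal -0.933 0.314 0.176
outer loop
vertex 0.828 -3.019 -2.749
vertex 1.32 -3.051 -0.083
vertex 1.449 -1.764 -1.699
endloop
endfacet
facet normal 0.062 0.622 -0.780
outer loop
vertex 1.449 -1.764 -1.699
vertex 2.46 -3.569 -3.057
vertex 0.828 -3.019 -2.749
endloop
endfacet
facet normal -0.062 -0.622 0.780
outer loop
vertex 0.699 -4.306 -1.133
vertex 2.952 -3.601 -0.391
vertex 1.32 -3.051 -0.083
endloop
endfacet
facet normal -0.355 -0.717 -0.600
outer loop
vertex 2.331 -4.856 -1.441
vertex 0.699 -4.306 -1.133
vertex 2.46 -3.569 -3.057
endloop
endfacet
facet normal -0.062 -0.622 0.780
outer loop
vertex 2.331 -4.856 -1.441
vertex 2.952 -3.601 -0.391
vertex 0.699 -4.306 -1.133
endloop
endfacet
facet normal 0.355 0.717 0.600
outer loop
vertex 1.32 -3.051 -0.083
vertex 2.952 -3.601 -0.391
vertex 1.449 -1.764 -1.699
endloop
endfacet
facet normal 0.062 0.622 -0.780
outer loop
vertex 3.081 -2.314 -2.007
vertex 2.46 -3.569 -3.057
vertex 1.449 -1.764 -1.699
endloop
endfacet
facet normal 0.355 0.717 0.600
outer loop
vertex 1.449 -1.764 -1.699
vertex 2.952 -3.601 -0.391
vertex 3.081 -2.314 -2.007
endloop
endfacet
facet normal 0.933 -0.314 -0.176
outer loop
vertex 3.081 -2.314 -2.007
vertex 2.331 -4.856 -1.441
vertex 2.46 -3.569 -3.057
endloop
endfacet
facet normal 0.933 -0.314 -0.176
outer loop
vertex 2.952 -3.601 -0.391
vertex 2.331 -4.856 -1.441
vertex 3.081 -2.314 -2.007
endloop
endfacet
facet normal -0.828 -0.149 0.540
outer loop
vertex 0.02 1.859 1.01
vertex 0.047 3.111 1.396
vertex -0.624 2.153 0.103
endloop
endfacet
facet normal -0.021 -0.955 -0.295
outer loop
vertex 0.693 2.389 -0.756
vertex 0.02 1.859 1.01
vertex -0.624 2.153 0.103
endloop
endfacet
facet normal -0.828 -0.149 0.540
outer loop
vertex -0.624 2.153 0.103
vertex 0.047 3.111 1.396
vertex -0.597 3.404 0.49
endloop
endfacet
facet normal -0.560 0.256 -0.788
outer loop
vertex -0.597 3.404 0.49
vertex 0.693 2.389 -0.756
vertex -0.624 2.153 0.103
endloop
endfacet
facet normal 0.560 -0.255 0.788
outer loop
vertex 0.02 1.859 1.01
vertex 1.364 3.347 0.537
vertex 0.047 3.111 1.396
endloop
endfacet
facet normal -0.020 -0.955 -0.295
outer loop
vertex 1.337 2.096 0.15
vertex 0.02 1.859 1.01
vertex 0.693 2.389 -0.756
endloop
endfacet
facet normal 0.560 -0.256 0.788
outer loop
vertex 1.337 2.096 0.15
vertex 1.364 3.347 0.537
vertex 0.02 1.859 1.01
endloop
endfacet
facet normal 0.021 0.955 0.294
outer loop
vertex 0.047 3.111 1.396
vertex 1.364 3.347 0.537
vertex -0.597 3.404 0.49
endloop
endfacet
facet normal -0.560 0.255 -0.788
outer loop
vertex 0.72 3.641 -0.37
vertex 0.693 2.389 -0.756
vertex -0.597 3.404 0.49
endloop
endfacet
facet normal 0.021 0.955 0.295
outer loop
vertex -0.597 3.404 0.49
vertex 1.364 3.347 0.537
vertex 0.72 3.641 -0.37
endloop
endfacet
facet normal 0.828 0.149 -0.541
outer loop
vertex 0.72 3.641 -0.37
vertex 1.337 2.096 0.15
vertex 0.693 2.389 -0.756
endloop
endfacet
facet normal 0.828 0.149 -0.540
outer loop
vertex 1.364 3.347 0.537
vertex 1.337 2.096 0.15
vertex 0.72 3.641 -0.37
endloop
endfacet

endsolid


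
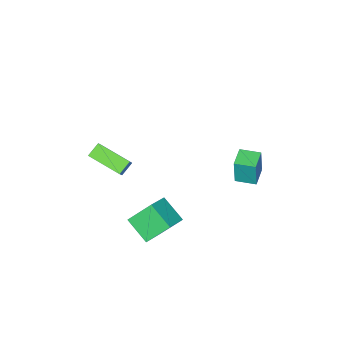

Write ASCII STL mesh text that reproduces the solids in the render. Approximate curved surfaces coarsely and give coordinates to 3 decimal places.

solid 
facet normal -0.869 -0.484 0.103
outer loop
vertex -3.419 0.287 -1.334
vertex -4.005 1.346 -1.308
vertex -3.592 0.234 -3.045
endloop
endfacet
facet normal 0.485 -0.874 -0.022
outer loop
vertex -2.515 0.834 -3.172
vertex -3.419 0.287 -1.334
vertex -3.592 0.234 -3.045
endloop
endfacet
facet normal -0.869 -0.484 0.103
outer loop
vertex -3.592 0.234 -3.045
vertex -4.005 1.346 -1.308
vertex -4.178 1.293 -3.018
endloop
endfacet
facet normal -0.100 -0.030 -0.994
outer loop
vertex -4.178 1.293 -3.018
vertex -2.515 0.834 -3.172
vertex -3.592 0.234 -3.045
endloop
endfacet
facet normal 0.100 0.031 0.995
outer loop
vertex -3.419 0.287 -1.334
vertex -2.928 1.946 -1.435
vertex -4.005 1.346 -1.308
endloop
endfacet
facet normal 0.485 -0.874 -0.022
outer loop
vertex -2.342 0.887 -1.462
vertex -3.419 0.287 -1.334
vertex -2.515 0.834 -3.172
endloop
endfacet
facet normal 0.101 0.031 0.994
outer loop
vertex -2.342 0.887 -1.462
vertex -2.928 1.946 -1.435
vertex -3.419 0.287 -1.334
endloop
endfacet
facet normal -0.485 0.874 0.022
outer loop
vertex -4.005 1.346 -1.308
vertex -2.928 1.946 -1.435
vertex -4.178 1.293 -3.018
endloop
endfacet
facet normal -0.101 -0.031 -0.994
outer loop
vertex -3.101 1.893 -3.146
vertex -2.515 0.834 -3.172
vertex -4.178 1.293 -3.018
endloop
endfacet
facet normal -0.485 0.874 0.022
outer loop
vertex -4.178 1.293 -3.018
vertex -2.928 1.946 -1.435
vertex -3.101 1.893 -3.146
endloop
endfacet
facet normal 0.869 0.484 -0.103
outer loop
vertex -3.101 1.893 -3.146
vertex -2.342 0.887 -1.462
vertex -2.515 0.834 -3.172
endloop
endfacet
facet normal 0.869 0.484 -0.103
outer loop
vertex -2.928 1.946 -1.435
vertex -2.342 0.887 -1.462
vertex -3.101 1.893 -3.146
endloop
endfacet
facet normal -0.505 0.476 0.720
outer loop
vertex 3.276 0.265 -1.499
vertex 3.294 1.68 -2.422
vertex 1.912 -0.159 -2.175
endloop
endfacet
facet normal -0.010 -0.838 0.546
outer loop
vertex 2.826 -1.02 -3.478
vertex 3.276 0.265 -1.499
vertex 1.912 -0.159 -2.175
endloop
endfacet
facet normal -0.505 0.476 0.720
outer loop
vertex 1.912 -0.159 -2.175
vertex 3.294 1.68 -2.422
vertex 1.93 1.257 -3.098
endloop
endfacet
facet normal -0.863 -0.268 -0.428
outer loop
vertex 1.93 1.257 -3.098
vertex 2.826 -1.02 -3.478
vertex 1.912 -0.159 -2.175
endloop
endfacet
facet normal 0.863 0.268 0.428
outer loop
vertex 3.276 0.265 -1.499
vertex 4.208 0.819 -3.725
vertex 3.294 1.68 -2.422
endloop
endfacet
facet normal -0.011 -0.838 0.546
outer loop
vertex 4.19 -0.597 -2.802
vertex 3.276 0.265 -1.499
vertex 2.826 -1.02 -3.478
endloop
endfacet
facet normal 0.863 0.268 0.428
outer loop
vertex 4.19 -0.597 -2.802
vertex 4.208 0.819 -3.725
vertex 3.276 0.265 -1.499
endloop
endfacet
facet normal 0.011 0.838 -0.546
outer loop
vertex 3.294 1.68 -2.422
vertex 4.208 0.819 -3.725
vertex 1.93 1.257 -3.098
endloop
endfacet
facet normal -0.863 -0.268 -0.428
outer loop
vertex 2.844 0.395 -4.401
vertex 2.826 -1.02 -3.478
vertex 1.93 1.257 -3.098
endloop
endfacet
facet normal 0.011 0.837 -0.547
outer loop
vertex 1.93 1.257 -3.098
vertex 4.208 0.819 -3.725
vertex 2.844 0.395 -4.401
endloop
endfacet
facet normal 0.505 -0.476 -0.720
outer loop
vertex 2.844 0.395 -4.401
vertex 4.19 -0.597 -2.802
vertex 2.826 -1.02 -3.478
endloop
endfacet
facet normal 0.505 -0.476 -0.720
outer loop
vertex 4.208 0.819 -3.725
vertex 4.19 -0.597 -2.802
vertex 2.844 0.395 -4.401
endloop
endfacet
facet normal -0.509 -0.446 -0.736
outer loop
vertex 3.118 -3.671 0.847
vertex 2.578 -1.882 0.137
vertex 3.87 -3.655 0.317
endloop
endfacet
facet normal 0.270 -0.895 0.356
outer loop
vertex 4.802 -2.838 1.663
vertex 3.118 -3.671 0.847
vertex 3.87 -3.655 0.317
endloop
endfacet
facet normal -0.510 -0.446 -0.735
outer loop
vertex 3.87 -3.655 0.317
vertex 2.578 -1.882 0.137
vertex 3.329 -1.865 -0.394
endloop
endfacet
facet normal 0.817 0.018 -0.577
outer loop
vertex 3.329 -1.865 -0.394
vertex 4.802 -2.838 1.663
vertex 3.87 -3.655 0.317
endloop
endfacet
facet normal -0.817 -0.018 0.576
outer loop
vertex 3.118 -3.671 0.847
vertex 3.51 -1.065 1.483
vertex 2.578 -1.882 0.137
endloop
endfacet
facet normal 0.271 -0.895 0.355
outer loop
vertex 4.051 -2.855 2.194
vertex 3.118 -3.671 0.847
vertex 4.802 -2.838 1.663
endloop
endfacet
facet normal -0.817 -0.018 0.577
outer loop
vertex 4.051 -2.855 2.194
vertex 3.51 -1.065 1.483
vertex 3.118 -3.671 0.847
endloop
endfacet
facet normal -0.271 0.895 -0.355
outer loop
vertex 2.578 -1.882 0.137
vertex 3.51 -1.065 1.483
vertex 3.329 -1.865 -0.394
endloop
endfacet
facet normal 0.817 0.018 -0.577
outer loop
vertex 4.262 -1.049 0.953
vertex 4.802 -2.838 1.663
vertex 3.329 -1.865 -0.394
endloop
endfacet
facet normal -0.270 0.895 -0.355
outer loop
vertex 3.329 -1.865 -0.394
vertex 3.51 -1.065 1.483
vertex 4.262 -1.049 0.953
endloop
endfacet
facet normal 0.510 0.446 0.736
outer loop
vertex 4.262 -1.049 0.953
vertex 4.051 -2.855 2.194
vertex 4.802 -2.838 1.663
endloop
endfacet
facet normal 0.509 0.446 0.736
outer loop
vertex 3.51 -1.065 1.483
vertex 4.051 -2.855 2.194
vertex 4.262 -1.049 0.953
endloop
endfacet

endsolid


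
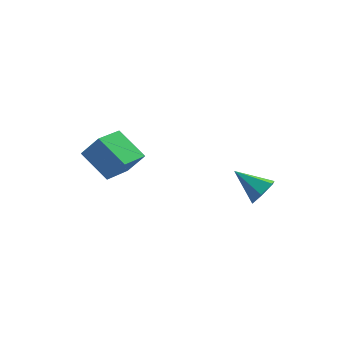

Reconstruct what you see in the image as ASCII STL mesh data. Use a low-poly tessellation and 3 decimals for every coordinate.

solid 
facet normal 0.546 -0.678 -0.493
outer loop
vertex 4.26 -2.755 -4.655
vertex 3.89 -3.391 -4.19
vertex 3.531 -3.135 -4.94
endloop
endfacet
facet normal -0.201 0.805 -0.559
outer loop
vertex 4.26 -2.755 -4.655
vertex 3.531 -3.135 -4.94
vertex 2.89 -2.149 -3.29
endloop
endfacet
facet normal 0.546 -0.678 -0.493
outer loop
vertex 3.531 -3.135 -4.94
vertex 3.89 -3.391 -4.19
vertex 3.161 -3.771 -4.475
endloop
endfacet
facet normal -0.875 0.181 -0.448
outer loop
vertex 3.531 -3.135 -4.94
vertex 3.161 -3.771 -4.475
vertex 2.89 -2.149 -3.29
endloop
endfacet
facet normal 0.546 -0.679 -0.491
outer loop
vertex 3.161 -3.771 -4.475
vertex 3.89 -3.391 -4.19
vertex 3.519 -4.026 -3.725
endloop
endfacet
facet normal -0.882 -0.365 0.297
outer loop
vertex 3.161 -3.771 -4.475
vertex 3.519 -4.026 -3.725
vertex 2.89 -2.149 -3.29
endloop
endfacet
facet normal 0.546 -0.679 -0.491
outer loop
vertex 3.519 -4.026 -3.725
vertex 3.89 -3.391 -4.19
vertex 4.248 -3.646 -3.439
endloop
endfacet
facet normal -0.216 -0.288 0.933
outer loop
vertex 3.519 -4.026 -3.725
vertex 4.248 -3.646 -3.439
vertex 2.89 -2.149 -3.29
endloop
endfacet
facet normal 0.547 -0.678 -0.491
outer loop
vertex 4.248 -3.646 -3.439
vertex 3.89 -3.391 -4.19
vertex 4.618 -3.011 -3.904
endloop
endfacet
facet normal 0.459 0.335 0.823
outer loop
vertex 4.248 -3.646 -3.439
vertex 4.618 -3.011 -3.904
vertex 2.89 -2.149 -3.29
endloop
endfacet
facet normal 0.547 -0.678 -0.492
outer loop
vertex 4.618 -3.011 -3.904
vertex 3.89 -3.391 -4.19
vertex 4.26 -2.755 -4.655
endloop
endfacet
facet normal 0.467 0.881 0.078
outer loop
vertex 4.618 -3.011 -3.904
vertex 4.26 -2.755 -4.655
vertex 2.89 -2.149 -3.29
endloop
endfacet
facet normal -0.690 -0.587 0.423
outer loop
vertex -2.634 1.673 -2.23
vertex -3.477 1.892 -3.3
vertex -1.861 0.094 -3.161
endloop
endfacet
facet normal 0.611 -0.158 0.776
outer loop
vertex -0.363 1.368 -4.08
vertex -2.634 1.673 -2.23
vertex -1.861 0.094 -3.161
endloop
endfacet
facet normal -0.690 -0.587 0.423
outer loop
vertex -1.861 0.094 -3.161
vertex -3.477 1.892 -3.3
vertex -2.704 0.313 -4.232
endloop
endfacet
facet normal 0.388 -0.794 -0.468
outer loop
vertex -2.704 0.313 -4.232
vertex -0.363 1.368 -4.08
vertex -1.861 0.094 -3.161
endloop
endfacet
facet normal -0.388 0.794 0.468
outer loop
vertex -2.634 1.673 -2.23
vertex -1.979 3.166 -4.219
vertex -3.477 1.892 -3.3
endloop
endfacet
facet normal 0.611 -0.159 0.776
outer loop
vertex -1.136 2.947 -3.148
vertex -2.634 1.673 -2.23
vertex -0.363 1.368 -4.08
endloop
endfacet
facet normal -0.388 0.794 0.468
outer loop
vertex -1.136 2.947 -3.148
vertex -1.979 3.166 -4.219
vertex -2.634 1.673 -2.23
endloop
endfacet
facet normal -0.611 0.159 -0.776
outer loop
vertex -3.477 1.892 -3.3
vertex -1.979 3.166 -4.219
vertex -2.704 0.313 -4.232
endloop
endfacet
facet normal 0.388 -0.794 -0.468
outer loop
vertex -1.206 1.587 -5.15
vertex -0.363 1.368 -4.08
vertex -2.704 0.313 -4.232
endloop
endfacet
facet normal -0.610 0.159 -0.776
outer loop
vertex -2.704 0.313 -4.232
vertex -1.979 3.166 -4.219
vertex -1.206 1.587 -5.15
endloop
endfacet
facet normal 0.690 0.587 -0.423
outer loop
vertex -1.206 1.587 -5.15
vertex -1.136 2.947 -3.148
vertex -0.363 1.368 -4.08
endloop
endfacet
facet normal 0.690 0.587 -0.423
outer loop
vertex -1.979 3.166 -4.219
vertex -1.136 2.947 -3.148
vertex -1.206 1.587 -5.15
endloop
endfacet

endsolid


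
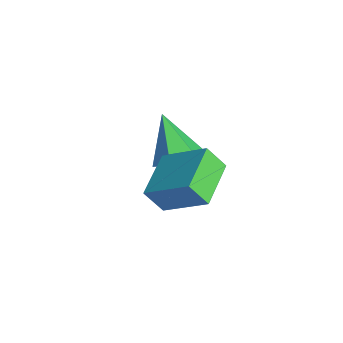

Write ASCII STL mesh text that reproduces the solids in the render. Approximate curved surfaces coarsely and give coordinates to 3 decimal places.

solid 
facet normal 0.628 0.123 -0.768
outer loop
vertex 0.745 0.497 0.195
vertex 0.069 1.01 -0.275
vertex 0.698 1.459 0.311
endloop
endfacet
facet normal 0.463 -0.084 0.882
outer loop
vertex 0.745 0.497 0.195
vertex 0.698 1.459 0.311
vertex -1.149 0.77 1.215
endloop
endfacet
facet normal 0.628 0.123 -0.768
outer loop
vertex 0.698 1.459 0.311
vertex 0.069 1.01 -0.275
vertex 0.022 1.971 -0.159
endloop
endfacet
facet normal 0.068 0.722 0.689
outer loop
vertex 0.698 1.459 0.311
vertex 0.022 1.971 -0.159
vertex -1.149 0.77 1.215
endloop
endfacet
facet normal 0.629 0.123 -0.768
outer loop
vertex 0.022 1.971 -0.159
vertex 0.069 1.01 -0.275
vertex -0.607 1.522 -0.746
endloop
endfacet
facet normal -0.644 0.756 0.112
outer loop
vertex 0.022 1.971 -0.159
vertex -0.607 1.522 -0.746
vertex -1.149 0.77 1.215
endloop
endfacet
facet normal 0.628 0.123 -0.768
outer loop
vertex -0.607 1.522 -0.746
vertex 0.069 1.01 -0.275
vertex -0.56 0.56 -0.861
endloop
endfacet
facet normal -0.962 -0.015 -0.272
outer loop
vertex -0.607 1.522 -0.746
vertex -0.56 0.56 -0.861
vertex -1.149 0.77 1.215
endloop
endfacet
facet normal 0.628 0.123 -0.769
outer loop
vertex -0.56 0.56 -0.861
vertex 0.069 1.01 -0.275
vertex 0.116 0.048 -0.391
endloop
endfacet
facet normal -0.567 -0.820 -0.078
outer loop
vertex -0.56 0.56 -0.861
vertex 0.116 0.048 -0.391
vertex -1.149 0.77 1.215
endloop
endfacet
facet normal 0.628 0.123 -0.768
outer loop
vertex 0.116 0.048 -0.391
vertex 0.069 1.01 -0.275
vertex 0.745 0.497 0.195
endloop
endfacet
facet normal 0.145 -0.855 0.499
outer loop
vertex 0.116 0.048 -0.391
vertex 0.745 0.497 0.195
vertex -1.149 0.77 1.215
endloop
endfacet
facet normal -0.555 -0.606 -0.570
outer loop
vertex 3.097 -1.128 1.484
vertex 1.63 -0.055 1.773
vertex 3.356 -0.538 0.605
endloop
endfacet
facet normal 0.797 -0.583 -0.157
outer loop
vertex 4.45 0.655 1.727
vertex 3.097 -1.128 1.484
vertex 3.356 -0.538 0.605
endloop
endfacet
facet normal -0.555 -0.606 -0.570
outer loop
vertex 3.356 -0.538 0.605
vertex 1.63 -0.055 1.773
vertex 1.889 0.534 0.894
endloop
endfacet
facet normal 0.237 0.542 -0.807
outer loop
vertex 1.889 0.534 0.894
vertex 4.45 0.655 1.727
vertex 3.356 -0.538 0.605
endloop
endfacet
facet normal -0.237 -0.541 0.807
outer loop
vertex 3.097 -1.128 1.484
vertex 2.724 1.138 2.895
vertex 1.63 -0.055 1.773
endloop
endfacet
facet normal 0.797 -0.583 -0.156
outer loop
vertex 4.191 0.066 2.606
vertex 3.097 -1.128 1.484
vertex 4.45 0.655 1.727
endloop
endfacet
facet normal -0.237 -0.541 0.807
outer loop
vertex 4.191 0.066 2.606
vertex 2.724 1.138 2.895
vertex 3.097 -1.128 1.484
endloop
endfacet
facet normal -0.797 0.584 0.156
outer loop
vertex 1.63 -0.055 1.773
vertex 2.724 1.138 2.895
vertex 1.889 0.534 0.894
endloop
endfacet
facet normal 0.237 0.541 -0.807
outer loop
vertex 2.983 1.728 2.016
vertex 4.45 0.655 1.727
vertex 1.889 0.534 0.894
endloop
endfacet
facet normal -0.797 0.583 0.157
outer loop
vertex 1.889 0.534 0.894
vertex 2.724 1.138 2.895
vertex 2.983 1.728 2.016
endloop
endfacet
facet normal 0.555 0.606 0.570
outer loop
vertex 2.983 1.728 2.016
vertex 4.191 0.066 2.606
vertex 4.45 0.655 1.727
endloop
endfacet
facet normal 0.555 0.606 0.570
outer loop
vertex 2.724 1.138 2.895
vertex 4.191 0.066 2.606
vertex 2.983 1.728 2.016
endloop
endfacet

endsolid


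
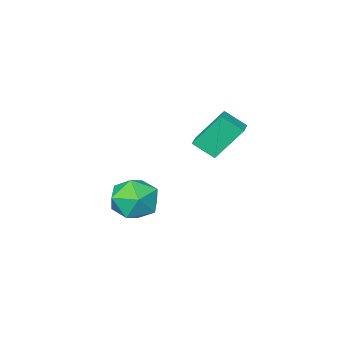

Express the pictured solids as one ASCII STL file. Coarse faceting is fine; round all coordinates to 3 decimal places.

solid 
facet normal -0.721 -0.675 -0.157
outer loop
vertex -3.828 3.24 1.593
vertex -4.394 4.004 0.911
vertex -2.881 2.583 0.07
endloop
endfacet
facet normal 0.483 -0.654 0.582
outer loop
vertex -2.246 3.176 0.209
vertex -3.828 3.24 1.593
vertex -2.881 2.583 0.07
endloop
endfacet
facet normal -0.721 -0.675 -0.157
outer loop
vertex -2.881 2.583 0.07
vertex -4.394 4.004 0.911
vertex -3.447 3.347 -0.612
endloop
endfacet
facet normal 0.496 -0.344 -0.797
outer loop
vertex -3.447 3.347 -0.612
vertex -2.246 3.176 0.209
vertex -2.881 2.583 0.07
endloop
endfacet
facet normal -0.496 0.344 0.797
outer loop
vertex -3.828 3.24 1.593
vertex -3.759 4.597 1.05
vertex -4.394 4.004 0.911
endloop
endfacet
facet normal 0.483 -0.654 0.582
outer loop
vertex -3.193 3.833 1.732
vertex -3.828 3.24 1.593
vertex -2.246 3.176 0.209
endloop
endfacet
facet normal -0.496 0.344 0.797
outer loop
vertex -3.193 3.833 1.732
vertex -3.759 4.597 1.05
vertex -3.828 3.24 1.593
endloop
endfacet
facet normal -0.483 0.654 -0.582
outer loop
vertex -4.394 4.004 0.911
vertex -3.759 4.597 1.05
vertex -3.447 3.347 -0.612
endloop
endfacet
facet normal 0.496 -0.344 -0.797
outer loop
vertex -2.812 3.94 -0.473
vertex -2.246 3.176 0.209
vertex -3.447 3.347 -0.612
endloop
endfacet
facet normal -0.483 0.654 -0.582
outer loop
vertex -3.447 3.347 -0.612
vertex -3.759 4.597 1.05
vertex -2.812 3.94 -0.473
endloop
endfacet
facet normal 0.721 0.675 0.157
outer loop
vertex -2.812 3.94 -0.473
vertex -3.193 3.833 1.732
vertex -2.246 3.176 0.209
endloop
endfacet
facet normal 0.721 0.675 0.157
outer loop
vertex -3.759 4.597 1.05
vertex -3.193 3.833 1.732
vertex -2.812 3.94 -0.473
endloop
endfacet
facet normal -0.208 0.938 0.277
outer loop
vertex -1.599 1.553 -4.356
vertex -2.036 1.146 -3.305
vertex -0.866 1.434 -3.401
endloop
endfacet
facet normal 0.357 0.920 -0.159
outer loop
vertex -1.599 1.553 -4.356
vertex -0.866 1.434 -3.401
vertex -0.488 1.097 -4.499
endloop
endfacet
facet normal 0.154 0.616 -0.772
outer loop
vertex -1.599 1.553 -4.356
vertex -0.488 1.097 -4.499
vertex -1.424 0.601 -5.081
endloop
endfacet
facet normal -0.538 0.446 -0.715
outer loop
vertex -1.599 1.553 -4.356
vertex -1.424 0.601 -5.081
vertex -2.381 0.631 -4.343
endloop
endfacet
facet normal -0.761 0.645 -0.067
outer loop
vertex -1.599 1.553 -4.356
vertex -2.381 0.631 -4.343
vertex -2.036 1.146 -3.305
endloop
endfacet
facet normal 0.853 0.503 0.139
outer loop
vertex -0.488 1.097 -4.499
vertex -0.866 1.434 -3.401
vertex -0.239 0.409 -3.537
endloop
endfacet
facet normal -0.062 0.532 0.845
outer loop
vertex -0.866 1.434 -3.401
vertex -2.036 1.146 -3.305
vertex -1.196 0.439 -2.799
endloop
endfacet
facet normal -0.956 0.058 0.289
outer loop
vertex -2.036 1.146 -3.305
vertex -2.381 0.631 -4.343
vertex -2.132 -0.057 -3.381
endloop
endfacet
facet normal -0.594 -0.263 -0.760
outer loop
vertex -2.381 0.631 -4.343
vertex -1.424 0.601 -5.081
vertex -1.754 -0.394 -4.479
endloop
endfacet
facet normal 0.523 0.012 -0.852
outer loop
vertex -1.424 0.601 -5.081
vertex -0.488 1.097 -4.499
vertex -0.584 -0.106 -4.575
endloop
endfacet
facet normal 0.538 -0.446 0.715
outer loop
vertex -1.021 -0.513 -3.524
vertex -0.239 0.409 -3.537
vertex -1.196 0.439 -2.799
endloop
endfacet
facet normal -0.154 -0.616 0.772
outer loop
vertex -1.021 -0.513 -3.524
vertex -1.196 0.439 -2.799
vertex -2.132 -0.057 -3.381
endloop
endfacet
facet normal -0.357 -0.920 0.159
outer loop
vertex -1.021 -0.513 -3.524
vertex -2.132 -0.057 -3.381
vertex -1.754 -0.394 -4.479
endloop
endfacet
facet normal 0.208 -0.938 -0.277
outer loop
vertex -1.021 -0.513 -3.524
vertex -1.754 -0.394 -4.479
vertex -0.584 -0.106 -4.575
endloop
endfacet
facet normal 0.761 -0.645 0.067
outer loop
vertex -1.021 -0.513 -3.524
vertex -0.584 -0.106 -4.575
vertex -0.239 0.409 -3.537
endloop
endfacet
facet normal 0.594 0.263 0.760
outer loop
vertex -1.196 0.439 -2.799
vertex -0.239 0.409 -3.537
vertex -0.866 1.434 -3.401
endloop
endfacet
facet normal -0.523 -0.012 0.852
outer loop
vertex -2.132 -0.057 -3.381
vertex -1.196 0.439 -2.799
vertex -2.036 1.146 -3.305
endloop
endfacet
facet normal -0.853 -0.503 -0.139
outer loop
vertex -1.754 -0.394 -4.479
vertex -2.132 -0.057 -3.381
vertex -2.381 0.631 -4.343
endloop
endfacet
facet normal 0.062 -0.532 -0.845
outer loop
vertex -0.584 -0.106 -4.575
vertex -1.754 -0.394 -4.479
vertex -1.424 0.601 -5.081
endloop
endfacet
facet normal 0.956 -0.058 -0.289
outer loop
vertex -0.239 0.409 -3.537
vertex -0.584 -0.106 -4.575
vertex -0.488 1.097 -4.499
endloop
endfacet

endsolid


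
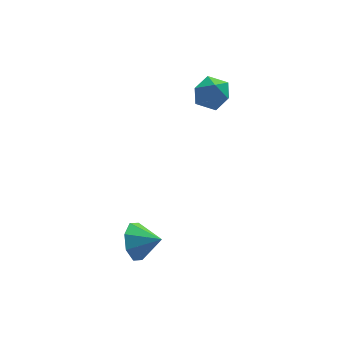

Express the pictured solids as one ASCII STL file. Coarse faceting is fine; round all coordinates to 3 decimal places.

solid 
facet normal -0.936 0.348 -0.043
outer loop
vertex 2.264 2.985 1.987
vertex 1.994 2.222 1.69
vertex 2.011 2.373 2.538
endloop
endfacet
facet normal -0.570 0.667 0.479
outer loop
vertex 2.264 2.985 1.987
vertex 2.011 2.373 2.538
vertex 2.71 2.846 2.711
endloop
endfacet
facet normal -0.001 0.982 0.189
outer loop
vertex 2.264 2.985 1.987
vertex 2.71 2.846 2.711
vertex 3.126 2.989 1.969
endloop
endfacet
facet normal -0.015 0.857 -0.515
outer loop
vertex 2.264 2.985 1.987
vertex 3.126 2.989 1.969
vertex 2.683 2.602 1.338
endloop
endfacet
facet normal -0.593 0.466 -0.657
outer loop
vertex 2.264 2.985 1.987
vertex 2.683 2.602 1.338
vertex 1.994 2.222 1.69
endloop
endfacet
facet normal -0.339 0.162 0.927
outer loop
vertex 2.71 2.846 2.711
vertex 2.011 2.373 2.538
vertex 2.717 1.998 2.862
endloop
endfacet
facet normal -0.931 -0.354 0.082
outer loop
vertex 2.011 2.373 2.538
vertex 1.994 2.222 1.69
vertex 2.274 1.611 2.231
endloop
endfacet
facet normal -0.375 -0.166 -0.912
outer loop
vertex 1.994 2.222 1.69
vertex 2.683 2.602 1.338
vertex 2.69 1.754 1.489
endloop
endfacet
facet normal 0.562 0.469 -0.682
outer loop
vertex 2.683 2.602 1.338
vertex 3.126 2.989 1.969
vertex 3.389 2.227 1.662
endloop
endfacet
facet normal 0.583 0.672 0.457
outer loop
vertex 3.126 2.989 1.969
vertex 2.71 2.846 2.711
vertex 3.406 2.378 2.51
endloop
endfacet
facet normal 0.015 -0.857 0.515
outer loop
vertex 3.136 1.615 2.213
vertex 2.717 1.998 2.862
vertex 2.274 1.611 2.231
endloop
endfacet
facet normal 0.001 -0.982 -0.189
outer loop
vertex 3.136 1.615 2.213
vertex 2.274 1.611 2.231
vertex 2.69 1.754 1.489
endloop
endfacet
facet normal 0.570 -0.667 -0.479
outer loop
vertex 3.136 1.615 2.213
vertex 2.69 1.754 1.489
vertex 3.389 2.227 1.662
endloop
endfacet
facet normal 0.936 -0.348 0.043
outer loop
vertex 3.136 1.615 2.213
vertex 3.389 2.227 1.662
vertex 3.406 2.378 2.51
endloop
endfacet
facet normal 0.593 -0.466 0.657
outer loop
vertex 3.136 1.615 2.213
vertex 3.406 2.378 2.51
vertex 2.717 1.998 2.862
endloop
endfacet
facet normal -0.562 -0.469 0.682
outer loop
vertex 2.274 1.611 2.231
vertex 2.717 1.998 2.862
vertex 2.011 2.373 2.538
endloop
endfacet
facet normal -0.583 -0.672 -0.457
outer loop
vertex 2.69 1.754 1.489
vertex 2.274 1.611 2.231
vertex 1.994 2.222 1.69
endloop
endfacet
facet normal 0.339 -0.162 -0.927
outer loop
vertex 3.389 2.227 1.662
vertex 2.69 1.754 1.489
vertex 2.683 2.602 1.338
endloop
endfacet
facet normal 0.931 0.354 -0.082
outer loop
vertex 3.406 2.378 2.51
vertex 3.389 2.227 1.662
vertex 3.126 2.989 1.969
endloop
endfacet
facet normal 0.375 0.166 0.912
outer loop
vertex 2.717 1.998 2.862
vertex 3.406 2.378 2.51
vertex 2.71 2.846 2.711
endloop
endfacet
facet normal -0.752 0.522 -0.403
outer loop
vertex -1.066 -1.117 -3.655
vertex -1.558 -1.242 -2.9
vertex -0.967 -0.612 -3.186
endloop
endfacet
facet normal 0.965 0.051 -0.259
outer loop
vertex -1.066 -1.117 -3.655
vertex -0.967 -0.612 -3.186
vertex -0.702 -1.838 -2.44
endloop
endfacet
facet normal -0.752 0.522 -0.404
outer loop
vertex -0.967 -0.612 -3.186
vertex -1.558 -1.242 -2.9
vertex -1.215 -0.476 -2.549
endloop
endfacet
facet normal 0.893 0.358 0.271
outer loop
vertex -0.967 -0.612 -3.186
vertex -1.215 -0.476 -2.549
vertex -0.702 -1.838 -2.44
endloop
endfacet
facet normal -0.752 0.521 -0.403
outer loop
vertex -1.215 -0.476 -2.549
vertex -1.558 -1.242 -2.9
vertex -1.663 -0.789 -2.118
endloop
endfacet
facet normal 0.561 0.274 0.782
outer loop
vertex -1.215 -0.476 -2.549
vertex -1.663 -0.789 -2.118
vertex -0.702 -1.838 -2.44
endloop
endfacet
facet normal -0.752 0.521 -0.403
outer loop
vertex -1.663 -0.789 -2.118
vertex -1.558 -1.242 -2.9
vertex -2.05 -1.368 -2.145
endloop
endfacet
facet normal 0.160 -0.153 0.975
outer loop
vertex -1.663 -0.789 -2.118
vertex -2.05 -1.368 -2.145
vertex -0.702 -1.838 -2.44
endloop
endfacet
facet normal -0.752 0.522 -0.403
outer loop
vertex -2.05 -1.368 -2.145
vertex -1.558 -1.242 -2.9
vertex -2.149 -1.873 -2.614
endloop
endfacet
facet normal -0.072 -0.671 0.738
outer loop
vertex -2.05 -1.368 -2.145
vertex -2.149 -1.873 -2.614
vertex -0.702 -1.838 -2.44
endloop
endfacet
facet normal -0.752 0.522 -0.403
outer loop
vertex -2.149 -1.873 -2.614
vertex -1.558 -1.242 -2.9
vertex -1.902 -2.009 -3.251
endloop
endfacet
facet normal -0.001 -0.978 0.208
outer loop
vertex -2.149 -1.873 -2.614
vertex -1.902 -2.009 -3.251
vertex -0.702 -1.838 -2.44
endloop
endfacet
facet normal -0.752 0.522 -0.403
outer loop
vertex -1.902 -2.009 -3.251
vertex -1.558 -1.242 -2.9
vertex -1.454 -1.696 -3.682
endloop
endfacet
facet normal 0.332 -0.893 -0.303
outer loop
vertex -1.902 -2.009 -3.251
vertex -1.454 -1.696 -3.682
vertex -0.702 -1.838 -2.44
endloop
endfacet
facet normal -0.751 0.522 -0.403
outer loop
vertex -1.454 -1.696 -3.682
vertex -1.558 -1.242 -2.9
vertex -1.066 -1.117 -3.655
endloop
endfacet
facet normal 0.732 -0.467 -0.496
outer loop
vertex -1.454 -1.696 -3.682
vertex -1.066 -1.117 -3.655
vertex -0.702 -1.838 -2.44
endloop
endfacet

endsolid
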